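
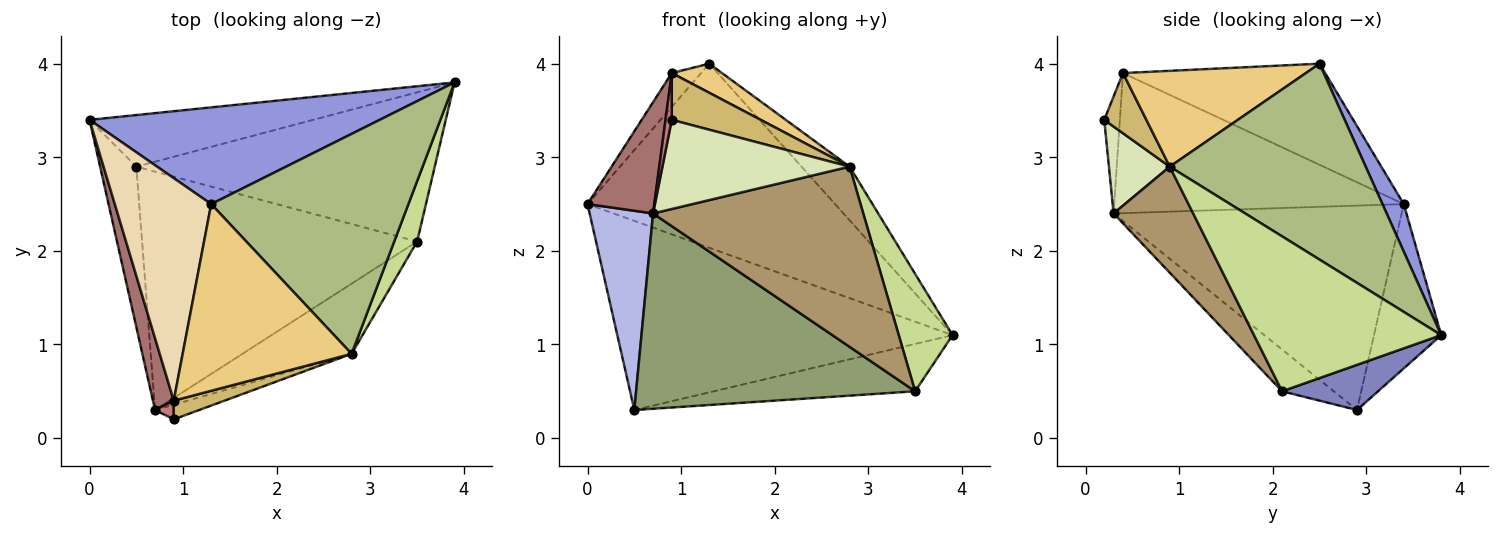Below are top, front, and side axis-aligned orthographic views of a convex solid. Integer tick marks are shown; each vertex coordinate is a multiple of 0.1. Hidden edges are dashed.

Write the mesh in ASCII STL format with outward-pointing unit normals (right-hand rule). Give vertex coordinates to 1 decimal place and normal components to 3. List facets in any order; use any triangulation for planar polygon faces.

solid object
 facet normal -0.190 0.947 -0.258
  outer loop
   vertex 0.5 2.9 0.3
   vertex 0.0 3.4 2.5
   vertex 3.9 3.8 1.1
  endloop
 endfacet
 facet normal 0.143 0.299 -0.943
  outer loop
   vertex 3.5 2.1 0.5
   vertex 0.5 2.9 0.3
   vertex 3.9 3.8 1.1
  endloop
 endfacet
 facet normal 0.076 0.883 0.464
  outer loop
   vertex 1.3 2.5 4.0
   vertex 3.9 3.8 1.1
   vertex 0.0 3.4 2.5
  endloop
 endfacet
 facet normal -0.962 -0.212 -0.171
  outer loop
   vertex 0.7 0.3 2.4
   vertex 0.0 3.4 2.5
   vertex 0.5 2.9 0.3
  endloop
 endfacet
 facet normal -0.117 -0.629 -0.768
  outer loop
   vertex 0.7 0.3 2.4
   vertex 0.5 2.9 0.3
   vertex 3.5 2.1 0.5
  endloop
 endfacet
 facet normal 0.694 0.170 0.699
  outer loop
   vertex 2.8 0.9 2.9
   vertex 3.9 3.8 1.1
   vertex 1.3 2.5 4.0
  endloop
 endfacet
 facet normal 0.952 -0.274 0.141
  outer loop
   vertex 2.8 0.9 2.9
   vertex 3.5 2.1 0.5
   vertex 3.9 3.8 1.1
  endloop
 endfacet
 facet normal 0.305 -0.940 -0.155
  outer loop
   vertex 2.8 0.9 2.9
   vertex 0.9 0.2 3.4
   vertex 0.7 0.3 2.4
  endloop
 endfacet
 facet normal 0.333 -0.879 -0.342
  outer loop
   vertex 2.8 0.9 2.9
   vertex 0.7 0.3 2.4
   vertex 3.5 2.1 0.5
  endloop
 endfacet
 facet normal 0.403 -0.850 0.340
  outer loop
   vertex 0.9 0.4 3.9
   vertex 0.9 0.2 3.4
   vertex 2.8 0.9 2.9
  endloop
 endfacet
 facet normal 0.489 -0.134 0.862
  outer loop
   vertex 0.9 0.4 3.9
   vertex 2.8 0.9 2.9
   vertex 1.3 2.5 4.0
  endloop
 endfacet
 facet normal -0.720 0.104 0.686
  outer loop
   vertex 0.9 0.4 3.9
   vertex 1.3 2.5 4.0
   vertex 0.0 3.4 2.5
  endloop
 endfacet
 facet normal -0.964 -0.222 0.143
  outer loop
   vertex 0.9 0.4 3.9
   vertex 0.0 3.4 2.5
   vertex 0.7 0.3 2.4
  endloop
 endfacet
 facet normal -0.918 -0.367 0.147
  outer loop
   vertex 0.9 0.4 3.9
   vertex 0.7 0.3 2.4
   vertex 0.9 0.2 3.4
  endloop
 endfacet
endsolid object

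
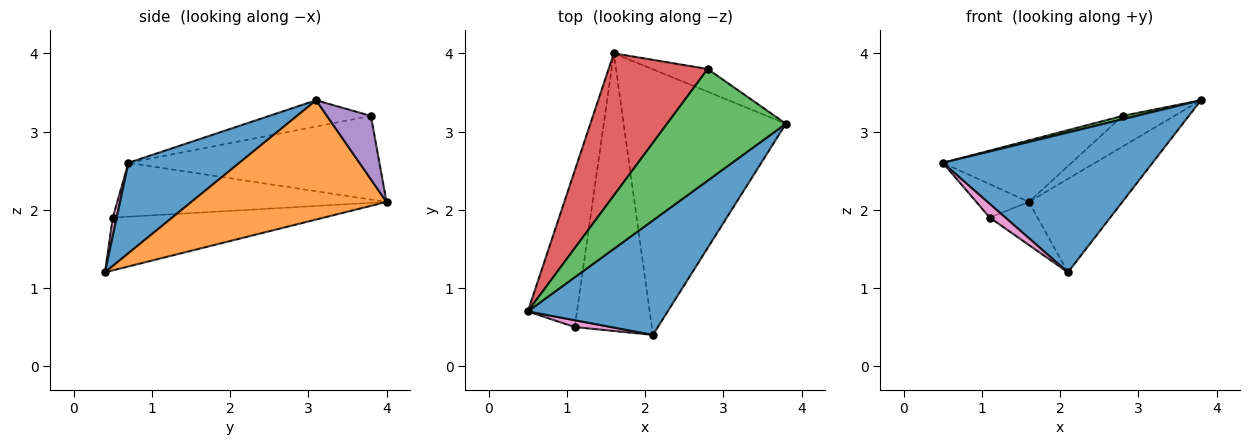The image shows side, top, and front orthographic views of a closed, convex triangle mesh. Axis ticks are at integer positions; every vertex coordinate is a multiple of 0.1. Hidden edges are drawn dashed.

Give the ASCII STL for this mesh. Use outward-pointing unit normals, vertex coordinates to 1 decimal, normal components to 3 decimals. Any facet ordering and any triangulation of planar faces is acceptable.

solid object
 facet normal 0.379 -0.716 0.586
  outer loop
   vertex 2.1 0.4 1.2
   vertex 3.8 3.1 3.4
   vertex 0.5 0.7 2.6
  endloop
 endfacet
 facet normal 0.570 0.273 -0.775
  outer loop
   vertex 2.1 0.4 1.2
   vertex 1.6 4.0 2.1
   vertex 3.8 3.1 3.4
  endloop
 endfacet
 facet normal -0.216 -0.029 0.976
  outer loop
   vertex 2.8 3.8 3.2
   vertex 0.5 0.7 2.6
   vertex 3.8 3.1 3.4
  endloop
 endfacet
 facet normal -0.613 0.314 0.725
  outer loop
   vertex 2.8 3.8 3.2
   vertex 1.6 4.0 2.1
   vertex 0.5 0.7 2.6
  endloop
 endfacet
 facet normal 0.563 0.663 -0.493
  outer loop
   vertex 2.8 3.8 3.2
   vertex 3.8 3.1 3.4
   vertex 1.6 4.0 2.1
  endloop
 endfacet
 facet normal -0.731 0.143 -0.667
  outer loop
   vertex 1.1 0.5 1.9
   vertex 0.5 0.7 2.6
   vertex 1.6 4.0 2.1
  endloop
 endfacet
 facet normal 0.218 -0.873 0.436
  outer loop
   vertex 1.1 0.5 1.9
   vertex 2.1 0.4 1.2
   vertex 0.5 0.7 2.6
  endloop
 endfacet
 facet normal -0.560 0.127 -0.819
  outer loop
   vertex 1.1 0.5 1.9
   vertex 1.6 4.0 2.1
   vertex 2.1 0.4 1.2
  endloop
 endfacet
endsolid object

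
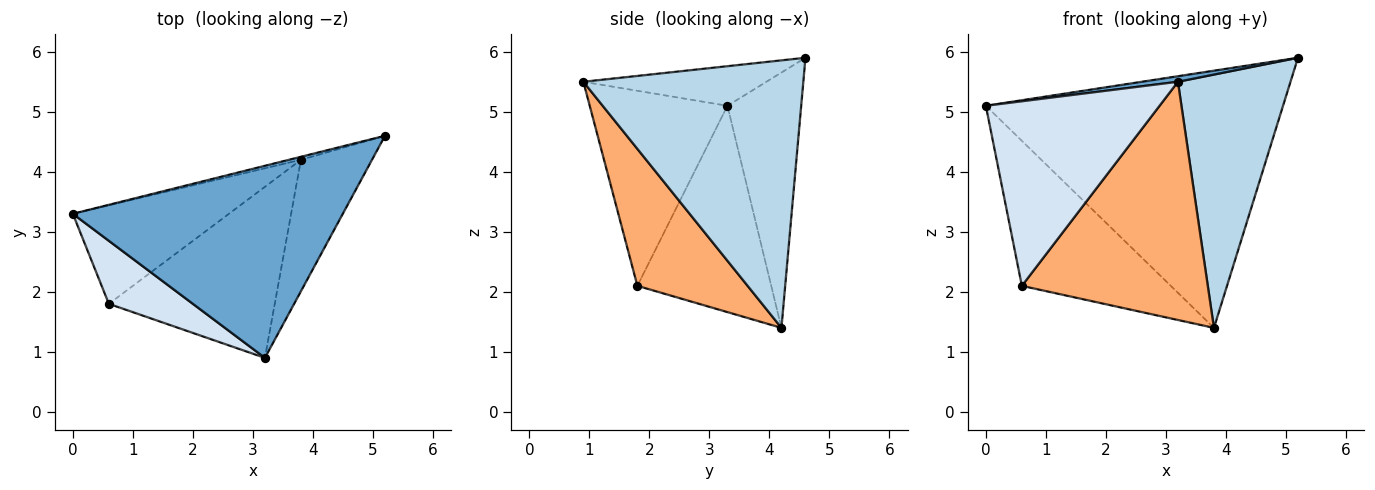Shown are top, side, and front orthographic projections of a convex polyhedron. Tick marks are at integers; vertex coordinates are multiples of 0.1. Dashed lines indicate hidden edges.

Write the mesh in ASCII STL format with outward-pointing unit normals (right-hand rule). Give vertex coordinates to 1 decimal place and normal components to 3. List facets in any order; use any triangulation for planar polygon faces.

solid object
 facet normal -0.145 -0.029 0.989
  outer loop
   vertex 3.2 0.9 5.5
   vertex 5.2 4.6 5.9
   vertex 0.0 3.3 5.1
  endloop
 endfacet
 facet normal -0.241 0.970 -0.011
  outer loop
   vertex 3.8 4.2 1.4
   vertex 0.0 3.3 5.1
   vertex 5.2 4.6 5.9
  endloop
 endfacet
 facet normal 0.866 -0.443 -0.230
  outer loop
   vertex 3.8 4.2 1.4
   vertex 5.2 4.6 5.9
   vertex 3.2 0.9 5.5
  endloop
 endfacet
 facet normal -0.600 -0.757 0.258
  outer loop
   vertex 0.6 1.8 2.1
   vertex 3.2 0.9 5.5
   vertex 0.0 3.3 5.1
  endloop
 endfacet
 facet normal -0.597 0.664 -0.451
  outer loop
   vertex 0.6 1.8 2.1
   vertex 0.0 3.3 5.1
   vertex 3.8 4.2 1.4
  endloop
 endfacet
 facet normal 0.434 -0.732 -0.526
  outer loop
   vertex 0.6 1.8 2.1
   vertex 3.8 4.2 1.4
   vertex 3.2 0.9 5.5
  endloop
 endfacet
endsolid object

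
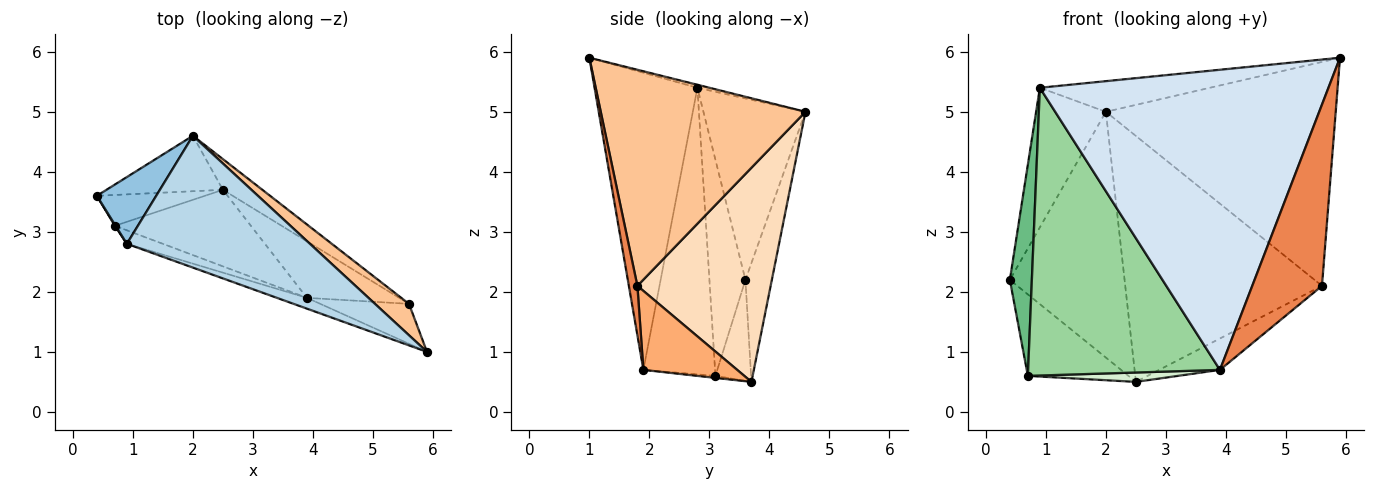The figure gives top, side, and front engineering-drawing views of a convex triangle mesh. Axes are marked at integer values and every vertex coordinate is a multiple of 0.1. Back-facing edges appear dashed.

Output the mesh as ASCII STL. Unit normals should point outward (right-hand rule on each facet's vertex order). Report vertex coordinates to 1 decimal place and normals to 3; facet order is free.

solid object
 facet normal -0.219 0.952 -0.215
  outer loop
   vertex 2.5 3.7 0.5
   vertex 0.4 3.6 2.2
   vertex 2.0 4.6 5.0
  endloop
 endfacet
 facet normal -0.797 0.545 0.261
  outer loop
   vertex 0.9 2.8 5.4
   vertex 2.0 4.6 5.0
   vertex 0.4 3.6 2.2
  endloop
 endfacet
 facet normal -0.016 0.226 0.974
  outer loop
   vertex 0.9 2.8 5.4
   vertex 5.9 1.0 5.9
   vertex 2.0 4.6 5.0
  endloop
 endfacet
 facet normal -0.336 -0.941 -0.034
  outer loop
   vertex 3.9 1.9 0.7
   vertex 5.9 1.0 5.9
   vertex 0.9 2.8 5.4
  endloop
 endfacet
 facet normal 0.119 -0.970 -0.214
  outer loop
   vertex 5.6 1.8 2.1
   vertex 5.9 1.0 5.9
   vertex 3.9 1.9 0.7
  endloop
 endfacet
 facet normal 0.599 0.388 -0.700
  outer loop
   vertex 5.6 1.8 2.1
   vertex 3.9 1.9 0.7
   vertex 2.5 3.7 0.5
  endloop
 endfacet
 facet normal 0.662 0.743 0.104
  outer loop
   vertex 5.6 1.8 2.1
   vertex 2.0 4.6 5.0
   vertex 5.9 1.0 5.9
  endloop
 endfacet
 facet normal 0.558 0.824 -0.103
  outer loop
   vertex 5.6 1.8 2.1
   vertex 2.5 3.7 0.5
   vertex 2.0 4.6 5.0
  endloop
 endfacet
 facet normal -0.853 -0.521 0.003
  outer loop
   vertex 0.7 3.1 0.6
   vertex 0.9 2.8 5.4
   vertex 0.4 3.6 2.2
  endloop
 endfacet
 facet normal -0.350 -0.936 -0.044
  outer loop
   vertex 0.7 3.1 0.6
   vertex 3.9 1.9 0.7
   vertex 0.9 2.8 5.4
  endloop
 endfacet
 facet normal -0.315 0.888 -0.336
  outer loop
   vertex 0.7 3.1 0.6
   vertex 0.4 3.6 2.2
   vertex 2.5 3.7 0.5
  endloop
 endfacet
 facet normal -0.015 -0.122 -0.992
  outer loop
   vertex 0.7 3.1 0.6
   vertex 2.5 3.7 0.5
   vertex 3.9 1.9 0.7
  endloop
 endfacet
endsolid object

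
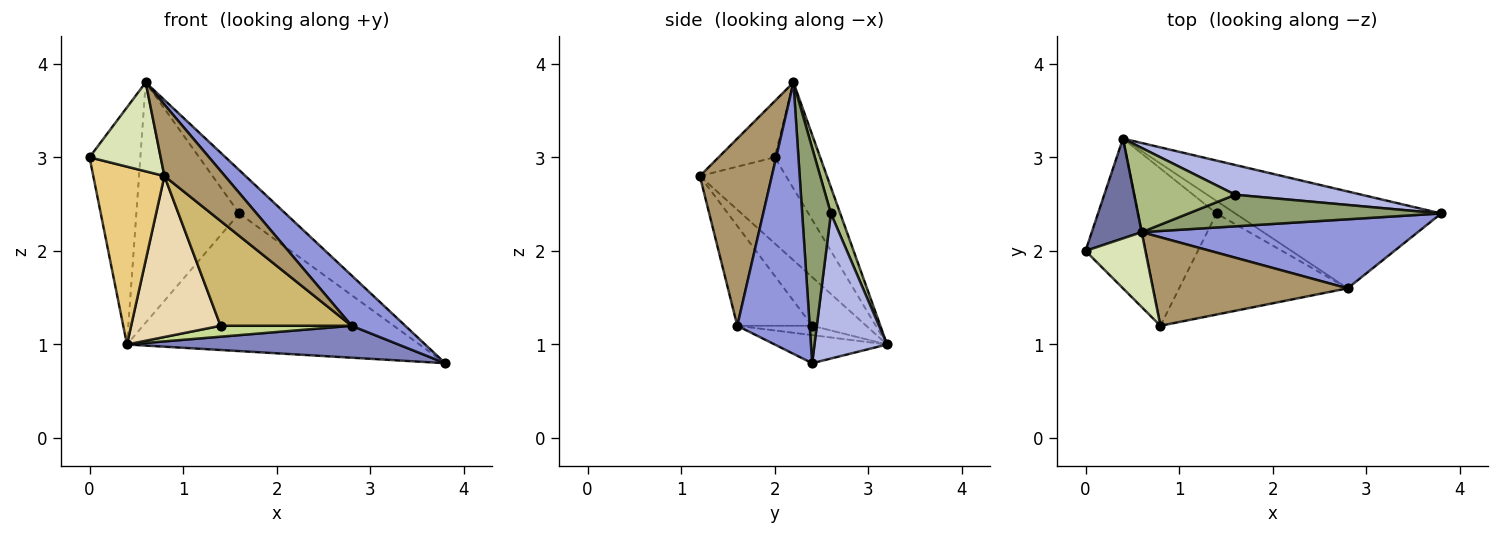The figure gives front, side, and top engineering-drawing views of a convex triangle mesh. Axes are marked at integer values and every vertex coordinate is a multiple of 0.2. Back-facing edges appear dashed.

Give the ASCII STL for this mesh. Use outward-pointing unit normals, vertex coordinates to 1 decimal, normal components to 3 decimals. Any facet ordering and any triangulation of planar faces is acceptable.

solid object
 facet normal -0.636 0.711 0.299
  outer loop
   vertex 0.6 2.2 3.8
   vertex 0.4 3.2 1.0
   vertex 0.0 2.0 3.0
  endloop
 endfacet
 facet normal -0.128 -0.310 -0.942
  outer loop
   vertex 2.8 1.6 1.2
   vertex 0.4 3.2 1.0
   vertex 3.8 2.4 0.8
  endloop
 endfacet
 facet normal 0.622 -0.461 0.633
  outer loop
   vertex 2.8 1.6 1.2
   vertex 3.8 2.4 0.8
   vertex 0.6 2.2 3.8
  endloop
 endfacet
 facet normal 0.236 0.950 0.205
  outer loop
   vertex 1.6 2.6 2.4
   vertex 3.8 2.4 0.8
   vertex 0.4 3.2 1.0
  endloop
 endfacet
 facet normal 0.449 0.722 0.527
  outer loop
   vertex 1.6 2.6 2.4
   vertex 0.6 2.2 3.8
   vertex 3.8 2.4 0.8
  endloop
 endfacet
 facet normal 0.085 0.940 0.330
  outer loop
   vertex 1.6 2.6 2.4
   vertex 0.4 3.2 1.0
   vertex 0.6 2.2 3.8
  endloop
 endfacet
 facet normal -0.352 -0.616 -0.704
  outer loop
   vertex 1.4 2.4 1.2
   vertex 0.4 3.2 1.0
   vertex 2.8 1.6 1.2
  endloop
 endfacet
 facet normal -0.517 -0.655 0.551
  outer loop
   vertex 0.8 1.2 2.8
   vertex 0.6 2.2 3.8
   vertex 0.0 2.0 3.0
  endloop
 endfacet
 facet normal 0.599 -0.503 0.623
  outer loop
   vertex 0.8 1.2 2.8
   vertex 2.8 1.6 1.2
   vertex 0.6 2.2 3.8
  endloop
 endfacet
 facet normal -0.380 -0.666 -0.642
  outer loop
   vertex 0.8 1.2 2.8
   vertex 1.4 2.4 1.2
   vertex 2.8 1.6 1.2
  endloop
 endfacet
 facet normal -0.679 -0.561 -0.473
  outer loop
   vertex 0.8 1.2 2.8
   vertex 0.0 2.0 3.0
   vertex 0.4 3.2 1.0
  endloop
 endfacet
 facet normal -0.397 -0.657 -0.641
  outer loop
   vertex 0.8 1.2 2.8
   vertex 0.4 3.2 1.0
   vertex 1.4 2.4 1.2
  endloop
 endfacet
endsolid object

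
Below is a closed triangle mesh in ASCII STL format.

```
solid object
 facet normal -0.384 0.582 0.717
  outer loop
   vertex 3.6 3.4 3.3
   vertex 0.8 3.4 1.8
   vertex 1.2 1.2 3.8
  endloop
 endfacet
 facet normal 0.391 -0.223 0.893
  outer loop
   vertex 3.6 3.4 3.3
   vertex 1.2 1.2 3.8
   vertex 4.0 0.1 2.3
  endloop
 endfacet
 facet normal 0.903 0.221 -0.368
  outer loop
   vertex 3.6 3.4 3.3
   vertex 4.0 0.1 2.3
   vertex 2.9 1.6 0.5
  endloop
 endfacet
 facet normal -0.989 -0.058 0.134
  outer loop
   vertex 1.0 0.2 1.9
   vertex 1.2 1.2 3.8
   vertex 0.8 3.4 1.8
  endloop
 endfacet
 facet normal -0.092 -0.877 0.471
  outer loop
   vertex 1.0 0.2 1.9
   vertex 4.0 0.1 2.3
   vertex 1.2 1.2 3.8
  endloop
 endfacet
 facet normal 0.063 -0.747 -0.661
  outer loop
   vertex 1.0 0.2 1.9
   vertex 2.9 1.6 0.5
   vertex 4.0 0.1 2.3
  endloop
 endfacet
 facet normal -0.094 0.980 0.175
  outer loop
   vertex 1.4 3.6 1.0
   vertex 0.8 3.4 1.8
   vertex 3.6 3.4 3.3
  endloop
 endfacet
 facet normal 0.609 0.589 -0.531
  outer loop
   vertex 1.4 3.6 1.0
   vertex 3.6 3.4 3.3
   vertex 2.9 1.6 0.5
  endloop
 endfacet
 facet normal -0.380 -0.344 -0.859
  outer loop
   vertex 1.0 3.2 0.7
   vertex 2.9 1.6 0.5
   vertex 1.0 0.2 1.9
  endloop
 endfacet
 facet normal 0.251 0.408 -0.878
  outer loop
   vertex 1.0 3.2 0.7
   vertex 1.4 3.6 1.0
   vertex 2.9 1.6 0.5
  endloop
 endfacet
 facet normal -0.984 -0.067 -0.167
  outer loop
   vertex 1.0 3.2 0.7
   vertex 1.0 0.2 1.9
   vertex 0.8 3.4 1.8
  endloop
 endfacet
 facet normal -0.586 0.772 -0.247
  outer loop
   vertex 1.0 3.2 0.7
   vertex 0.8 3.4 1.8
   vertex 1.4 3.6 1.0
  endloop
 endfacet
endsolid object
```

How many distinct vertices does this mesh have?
8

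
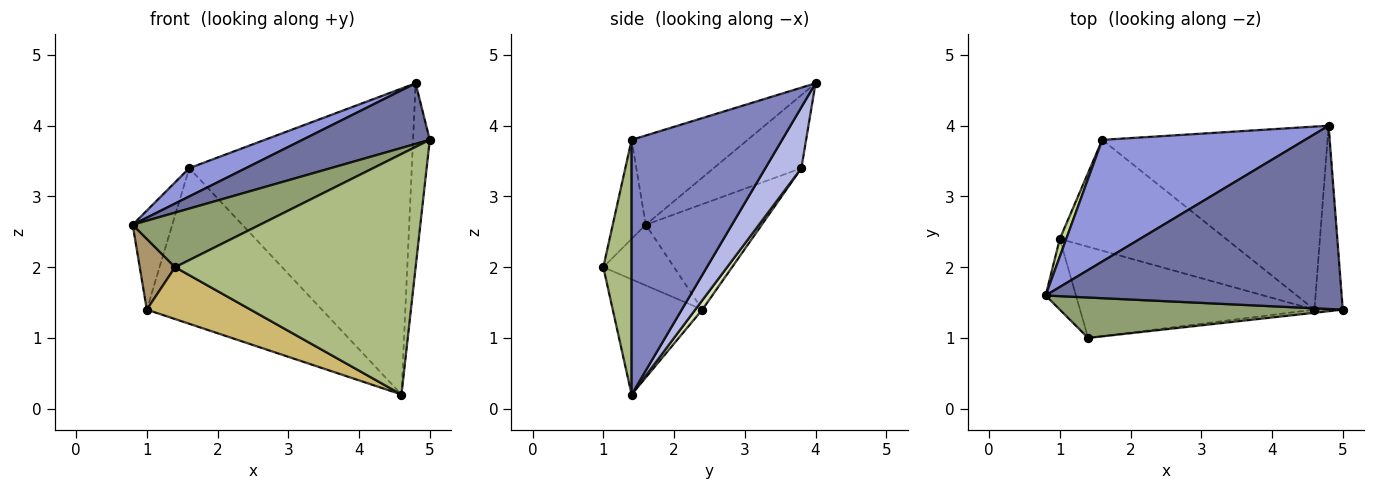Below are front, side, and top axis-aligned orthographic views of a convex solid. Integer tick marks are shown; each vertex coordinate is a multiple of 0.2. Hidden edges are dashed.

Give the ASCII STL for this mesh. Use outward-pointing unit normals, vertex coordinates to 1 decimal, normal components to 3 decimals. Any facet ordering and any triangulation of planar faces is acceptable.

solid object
 facet normal -0.275 -0.302 0.913
  outer loop
   vertex 4.8 4.0 4.6
   vertex 0.8 1.6 2.6
   vertex 5.0 1.4 3.8
  endloop
 endfacet
 facet normal 0.988 0.110 -0.110
  outer loop
   vertex 4.6 1.4 0.2
   vertex 4.8 4.0 4.6
   vertex 5.0 1.4 3.8
  endloop
 endfacet
 facet normal -0.331 -0.214 0.919
  outer loop
   vertex 1.6 3.8 3.4
   vertex 0.8 1.6 2.6
   vertex 4.8 4.0 4.6
  endloop
 endfacet
 facet normal 0.138 0.850 -0.509
  outer loop
   vertex 1.6 3.8 3.4
   vertex 4.8 4.0 4.6
   vertex 4.6 1.4 0.2
  endloop
 endfacet
 facet normal -0.204 -0.787 0.583
  outer loop
   vertex 1.4 1.0 2.0
   vertex 5.0 1.4 3.8
   vertex 0.8 1.6 2.6
  endloop
 endfacet
 facet normal 0.117 -0.993 -0.013
  outer loop
   vertex 1.4 1.0 2.0
   vertex 4.6 1.4 0.2
   vertex 5.0 1.4 3.8
  endloop
 endfacet
 facet normal -0.945 0.323 0.058
  outer loop
   vertex 1.0 2.4 1.4
   vertex 0.8 1.6 2.6
   vertex 1.6 3.8 3.4
  endloop
 endfacet
 facet normal 0.033 0.814 -0.580
  outer loop
   vertex 1.0 2.4 1.4
   vertex 1.6 3.8 3.4
   vertex 4.6 1.4 0.2
  endloop
 endfacet
 facet normal -0.816 -0.408 -0.408
  outer loop
   vertex 1.0 2.4 1.4
   vertex 1.4 1.0 2.0
   vertex 0.8 1.6 2.6
  endloop
 endfacet
 facet normal -0.393 -0.455 -0.799
  outer loop
   vertex 1.0 2.4 1.4
   vertex 4.6 1.4 0.2
   vertex 1.4 1.0 2.0
  endloop
 endfacet
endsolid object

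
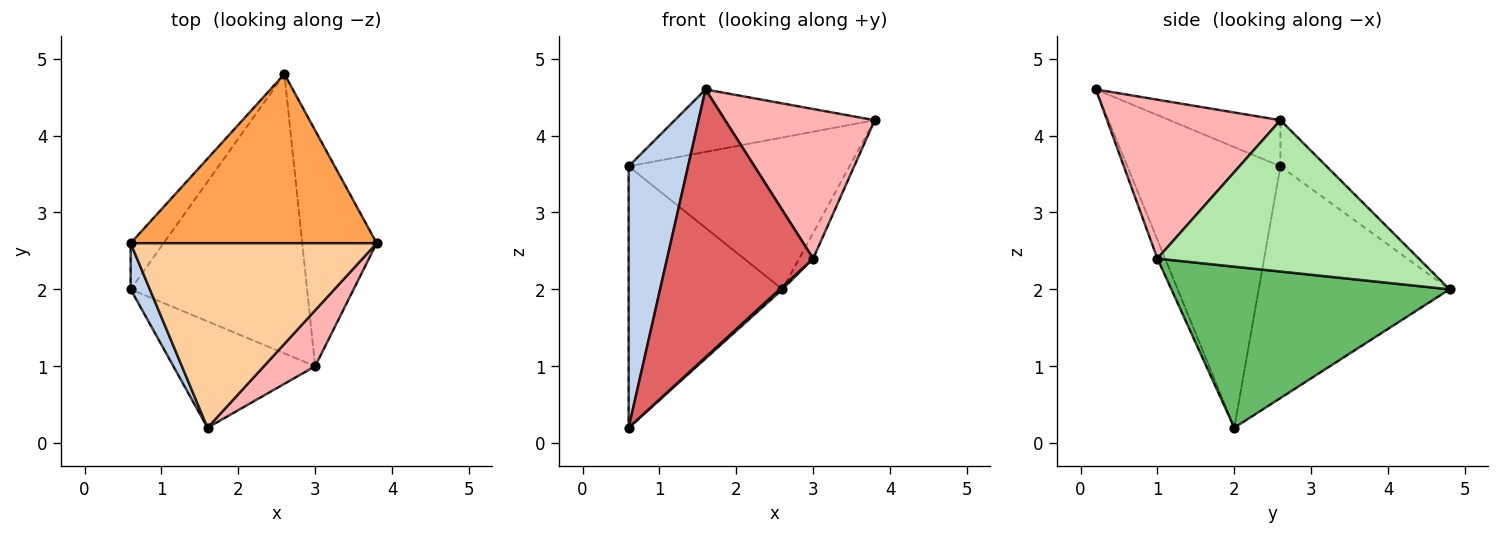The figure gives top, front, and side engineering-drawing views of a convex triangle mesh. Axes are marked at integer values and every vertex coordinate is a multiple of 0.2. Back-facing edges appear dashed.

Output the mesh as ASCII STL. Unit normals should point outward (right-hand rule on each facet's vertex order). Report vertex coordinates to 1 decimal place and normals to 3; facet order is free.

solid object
 facet normal -0.774 0.624 -0.110
  outer loop
   vertex 0.6 2.6 3.6
   vertex 2.6 4.8 2.0
   vertex 0.6 2.0 0.2
  endloop
 endfacet
 facet normal -0.930 -0.361 0.064
  outer loop
   vertex 0.6 2.6 3.6
   vertex 0.6 2.0 0.2
   vertex 1.6 0.2 4.6
  endloop
 endfacet
 facet normal -0.138 0.662 0.737
  outer loop
   vertex 0.6 2.6 3.6
   vertex 3.8 2.6 4.2
   vertex 2.6 4.8 2.0
  endloop
 endfacet
 facet normal -0.175 0.316 0.933
  outer loop
   vertex 0.6 2.6 3.6
   vertex 1.6 0.2 4.6
   vertex 3.8 2.6 4.2
  endloop
 endfacet
 facet normal 0.674 -0.007 -0.739
  outer loop
   vertex 3.0 1.0 2.4
   vertex 0.6 2.0 0.2
   vertex 2.6 4.8 2.0
  endloop
 endfacet
 facet normal 0.896 0.048 -0.441
  outer loop
   vertex 3.0 1.0 2.4
   vertex 2.6 4.8 2.0
   vertex 3.8 2.6 4.2
  endloop
 endfacet
 facet normal -0.049 -0.928 -0.369
  outer loop
   vertex 3.0 1.0 2.4
   vertex 1.6 0.2 4.6
   vertex 0.6 2.0 0.2
  endloop
 endfacet
 facet normal 0.735 -0.635 0.237
  outer loop
   vertex 3.0 1.0 2.4
   vertex 3.8 2.6 4.2
   vertex 1.6 0.2 4.6
  endloop
 endfacet
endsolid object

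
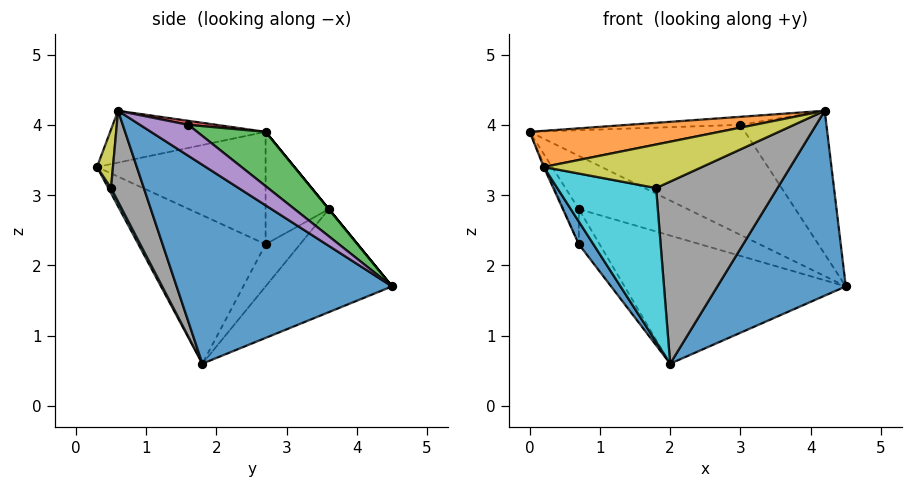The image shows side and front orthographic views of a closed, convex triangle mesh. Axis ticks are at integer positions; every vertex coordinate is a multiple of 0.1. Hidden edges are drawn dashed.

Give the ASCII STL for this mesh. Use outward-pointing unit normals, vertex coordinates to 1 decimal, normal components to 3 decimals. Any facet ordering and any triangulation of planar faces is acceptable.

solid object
 facet normal 0.705 -0.420 -0.571
  outer loop
   vertex 2.0 1.8 0.6
   vertex 4.5 4.5 1.7
   vertex 4.2 0.6 4.2
  endloop
 endfacet
 facet normal -0.176 -0.215 0.961
  outer loop
   vertex 0.2 0.3 3.4
   vertex 4.2 0.6 4.2
   vertex 0.0 2.7 3.9
  endloop
 endfacet
 facet normal 0.176 0.554 0.814
  outer loop
   vertex 3.0 1.6 4.0
   vertex 4.5 4.5 1.7
   vertex 0.0 2.7 3.9
  endloop
 endfacet
 facet normal 0.069 0.274 0.959
  outer loop
   vertex 3.0 1.6 4.0
   vertex 0.0 2.7 3.9
   vertex 4.2 0.6 4.2
  endloop
 endfacet
 facet normal 0.282 0.502 0.817
  outer loop
   vertex 3.0 1.6 4.0
   vertex 4.2 0.6 4.2
   vertex 4.5 4.5 1.7
  endloop
 endfacet
 facet normal 0.000 0.774 0.633
  outer loop
   vertex 0.7 3.6 2.8
   vertex 0.0 2.7 3.9
   vertex 4.5 4.5 1.7
  endloop
 endfacet
 facet normal -0.350 0.613 -0.708
  outer loop
   vertex 0.7 3.6 2.8
   vertex 4.5 4.5 1.7
   vertex 2.0 1.8 0.6
  endloop
 endfacet
 facet normal 0.235 -0.870 -0.434
  outer loop
   vertex 1.8 0.5 3.1
   vertex 2.0 1.8 0.6
   vertex 4.2 0.6 4.2
  endloop
 endfacet
 facet normal 0.099 -0.987 -0.127
  outer loop
   vertex 1.8 0.5 3.1
   vertex 4.2 0.6 4.2
   vertex 0.2 0.3 3.4
  endloop
 endfacet
 facet normal 0.025 -0.888 -0.460
  outer loop
   vertex 1.8 0.5 3.1
   vertex 0.2 0.3 3.4
   vertex 2.0 1.8 0.6
  endloop
 endfacet
 facet normal -0.814 -0.093 -0.573
  outer loop
   vertex 0.7 2.7 2.3
   vertex 2.0 1.8 0.6
   vertex 0.2 0.3 3.4
  endloop
 endfacet
 facet normal -0.628 0.378 -0.680
  outer loop
   vertex 0.7 2.7 2.3
   vertex 0.7 3.6 2.8
   vertex 2.0 1.8 0.6
  endloop
 endfacet
 facet normal -0.916 0.007 -0.401
  outer loop
   vertex 0.7 2.7 2.3
   vertex 0.2 0.3 3.4
   vertex 0.0 2.7 3.9
  endloop
 endfacet
 facet normal -0.894 0.217 -0.391
  outer loop
   vertex 0.7 2.7 2.3
   vertex 0.0 2.7 3.9
   vertex 0.7 3.6 2.8
  endloop
 endfacet
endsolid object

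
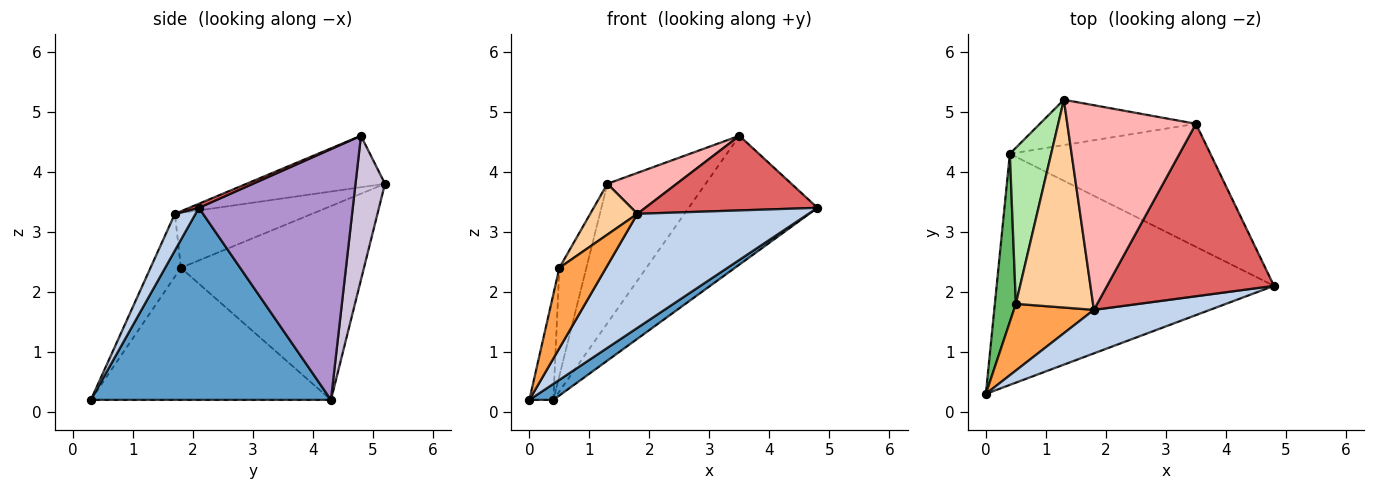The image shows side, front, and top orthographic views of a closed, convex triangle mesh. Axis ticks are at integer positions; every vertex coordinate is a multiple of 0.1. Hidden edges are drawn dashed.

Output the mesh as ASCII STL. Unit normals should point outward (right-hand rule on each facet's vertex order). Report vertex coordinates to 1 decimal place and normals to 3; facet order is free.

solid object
 facet normal 0.568 -0.057 -0.821
  outer loop
   vertex 0.4 4.3 0.2
   vertex 4.8 2.1 3.4
   vertex 0.0 0.3 0.2
  endloop
 endfacet
 facet normal 0.112 -0.928 0.354
  outer loop
   vertex 1.8 1.7 3.3
   vertex 0.0 0.3 0.2
   vertex 4.8 2.1 3.4
  endloop
 endfacet
 facet normal -0.448 -0.688 0.571
  outer loop
   vertex 0.5 1.8 2.4
   vertex 0.0 0.3 0.2
   vertex 1.8 1.7 3.3
  endloop
 endfacet
 facet normal -0.568 -0.195 0.799
  outer loop
   vertex 0.5 1.8 2.4
   vertex 1.8 1.7 3.3
   vertex 1.3 5.2 3.8
  endloop
 endfacet
 facet normal -0.983 0.098 0.156
  outer loop
   vertex 0.5 1.8 2.4
   vertex 0.4 4.3 0.2
   vertex 0.0 0.3 0.2
  endloop
 endfacet
 facet normal -0.968 0.143 0.206
  outer loop
   vertex 0.5 1.8 2.4
   vertex 1.3 5.2 3.8
   vertex 0.4 4.3 0.2
  endloop
 endfacet
 facet normal 0.022 -0.397 0.918
  outer loop
   vertex 3.5 4.8 4.6
   vertex 1.8 1.7 3.3
   vertex 4.8 2.1 3.4
  endloop
 endfacet
 facet normal -0.365 -0.183 0.913
  outer loop
   vertex 3.5 4.8 4.6
   vertex 1.3 5.2 3.8
   vertex 1.8 1.7 3.3
  endloop
 endfacet
 facet normal 0.654 0.547 -0.523
  outer loop
   vertex 3.5 4.8 4.6
   vertex 4.8 2.1 3.4
   vertex 0.4 4.3 0.2
  endloop
 endfacet
 facet normal 0.274 0.915 -0.297
  outer loop
   vertex 3.5 4.8 4.6
   vertex 0.4 4.3 0.2
   vertex 1.3 5.2 3.8
  endloop
 endfacet
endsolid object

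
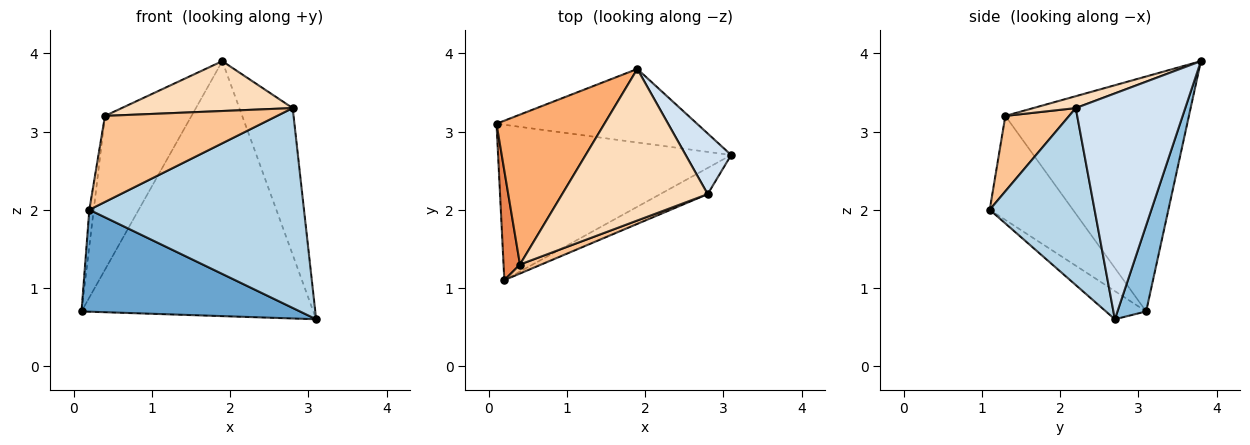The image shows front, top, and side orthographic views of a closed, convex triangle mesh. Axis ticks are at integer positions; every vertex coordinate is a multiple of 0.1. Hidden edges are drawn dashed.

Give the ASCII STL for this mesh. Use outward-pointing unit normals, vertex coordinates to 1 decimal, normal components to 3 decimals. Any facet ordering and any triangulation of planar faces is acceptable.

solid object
 facet normal -0.100 -0.546 -0.832
  outer loop
   vertex 0.2 1.1 2.0
   vertex 0.1 3.1 0.7
   vertex 3.1 2.7 0.6
  endloop
 endfacet
 facet normal 0.118 0.954 -0.275
  outer loop
   vertex 1.9 3.8 3.9
   vertex 3.1 2.7 0.6
   vertex 0.1 3.1 0.7
  endloop
 endfacet
 facet normal 0.436 -0.892 -0.117
  outer loop
   vertex 2.8 2.2 3.3
   vertex 0.2 1.1 2.0
   vertex 3.1 2.7 0.6
  endloop
 endfacet
 facet normal 0.885 0.431 0.178
  outer loop
   vertex 2.8 2.2 3.3
   vertex 3.1 2.7 0.6
   vertex 1.9 3.8 3.9
  endloop
 endfacet
 facet normal -0.986 0.052 0.156
  outer loop
   vertex 0.4 1.3 3.2
   vertex 0.1 3.1 0.7
   vertex 0.2 1.1 2.0
  endloop
 endfacet
 facet normal -0.835 0.394 0.384
  outer loop
   vertex 0.4 1.3 3.2
   vertex 1.9 3.8 3.9
   vertex 0.1 3.1 0.7
  endloop
 endfacet
 facet normal 0.346 -0.933 0.098
  outer loop
   vertex 0.4 1.3 3.2
   vertex 0.2 1.1 2.0
   vertex 2.8 2.2 3.3
  endloop
 endfacet
 facet normal 0.077 -0.312 0.947
  outer loop
   vertex 0.4 1.3 3.2
   vertex 2.8 2.2 3.3
   vertex 1.9 3.8 3.9
  endloop
 endfacet
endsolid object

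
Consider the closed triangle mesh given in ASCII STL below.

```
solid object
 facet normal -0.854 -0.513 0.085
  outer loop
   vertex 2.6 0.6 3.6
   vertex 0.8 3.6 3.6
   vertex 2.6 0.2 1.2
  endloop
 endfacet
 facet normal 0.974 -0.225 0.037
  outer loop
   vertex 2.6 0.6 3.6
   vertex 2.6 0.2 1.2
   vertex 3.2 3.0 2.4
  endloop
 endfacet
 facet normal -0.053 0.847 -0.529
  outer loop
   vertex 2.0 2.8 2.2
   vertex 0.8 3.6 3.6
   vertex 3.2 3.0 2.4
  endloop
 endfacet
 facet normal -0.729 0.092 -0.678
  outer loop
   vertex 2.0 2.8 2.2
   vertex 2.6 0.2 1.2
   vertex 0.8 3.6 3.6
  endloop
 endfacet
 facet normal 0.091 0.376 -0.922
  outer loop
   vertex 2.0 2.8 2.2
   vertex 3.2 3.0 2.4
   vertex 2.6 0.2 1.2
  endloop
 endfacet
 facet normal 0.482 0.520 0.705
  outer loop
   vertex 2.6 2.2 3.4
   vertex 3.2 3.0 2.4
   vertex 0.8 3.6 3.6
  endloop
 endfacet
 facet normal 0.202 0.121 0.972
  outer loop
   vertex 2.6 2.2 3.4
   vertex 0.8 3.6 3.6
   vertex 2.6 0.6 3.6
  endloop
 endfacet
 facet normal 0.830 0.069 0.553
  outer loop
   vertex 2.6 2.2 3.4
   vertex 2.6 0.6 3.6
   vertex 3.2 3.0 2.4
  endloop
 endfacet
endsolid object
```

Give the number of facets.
8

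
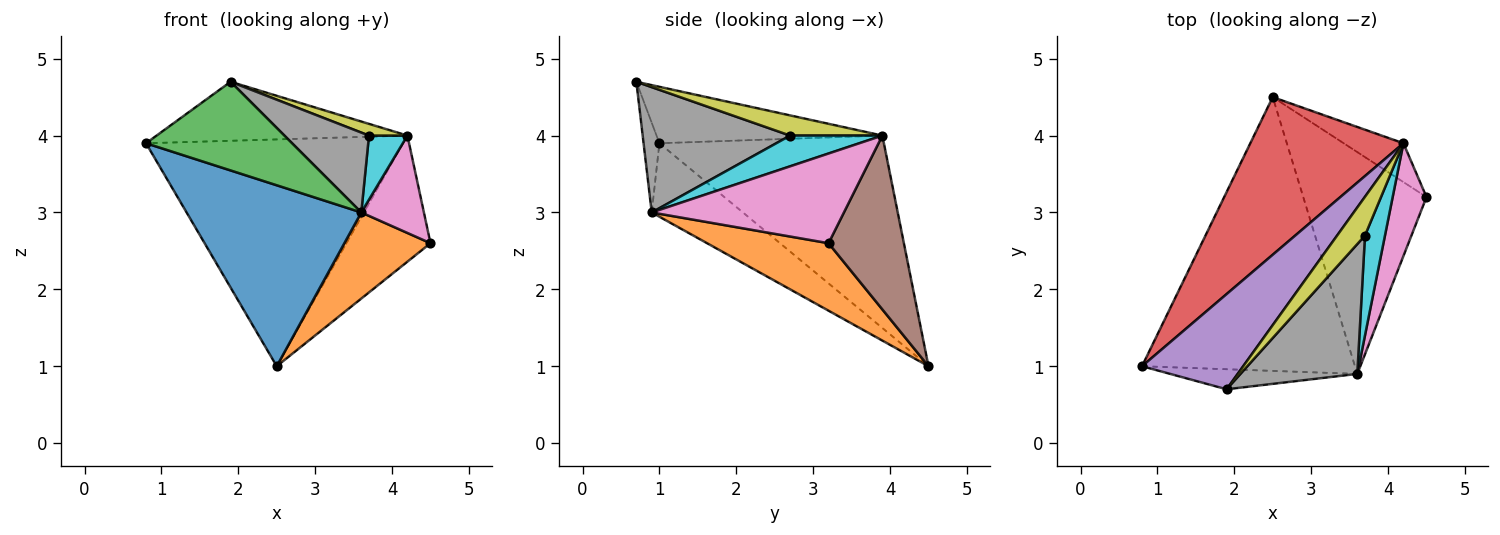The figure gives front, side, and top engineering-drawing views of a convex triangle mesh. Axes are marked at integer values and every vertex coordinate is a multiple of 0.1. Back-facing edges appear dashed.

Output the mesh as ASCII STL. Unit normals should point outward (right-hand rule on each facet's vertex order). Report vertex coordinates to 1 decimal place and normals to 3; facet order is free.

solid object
 facet normal -0.277 -0.530 -0.802
  outer loop
   vertex 3.6 0.9 3.0
   vertex 0.8 1.0 3.9
   vertex 2.5 4.5 1.0
  endloop
 endfacet
 facet normal 0.455 -0.322 -0.830
  outer loop
   vertex 3.6 0.9 3.0
   vertex 2.5 4.5 1.0
   vertex 4.5 3.2 2.6
  endloop
 endfacet
 facet normal -0.105 -0.970 -0.219
  outer loop
   vertex 3.6 0.9 3.0
   vertex 1.9 0.7 4.7
   vertex 0.8 1.0 3.9
  endloop
 endfacet
 facet normal -0.583 0.667 0.464
  outer loop
   vertex 4.2 3.9 4.0
   vertex 2.5 4.5 1.0
   vertex 0.8 1.0 3.9
  endloop
 endfacet
 facet normal -0.429 0.476 0.768
  outer loop
   vertex 4.2 3.9 4.0
   vertex 0.8 1.0 3.9
   vertex 1.9 0.7 4.7
  endloop
 endfacet
 facet normal 0.651 0.726 -0.223
  outer loop
   vertex 4.2 3.9 4.0
   vertex 4.5 3.2 2.6
   vertex 2.5 4.5 1.0
  endloop
 endfacet
 facet normal 0.895 -0.292 0.338
  outer loop
   vertex 4.2 3.9 4.0
   vertex 3.6 0.9 3.0
   vertex 4.5 3.2 2.6
  endloop
 endfacet
 facet normal 0.674 -0.387 0.629
  outer loop
   vertex 3.7 2.7 4.0
   vertex 1.9 0.7 4.7
   vertex 3.6 0.9 3.0
  endloop
 endfacet
 facet normal 0.570 -0.237 0.787
  outer loop
   vertex 3.7 2.7 4.0
   vertex 4.2 3.9 4.0
   vertex 1.9 0.7 4.7
  endloop
 endfacet
 facet normal 0.792 -0.330 0.514
  outer loop
   vertex 3.7 2.7 4.0
   vertex 3.6 0.9 3.0
   vertex 4.2 3.9 4.0
  endloop
 endfacet
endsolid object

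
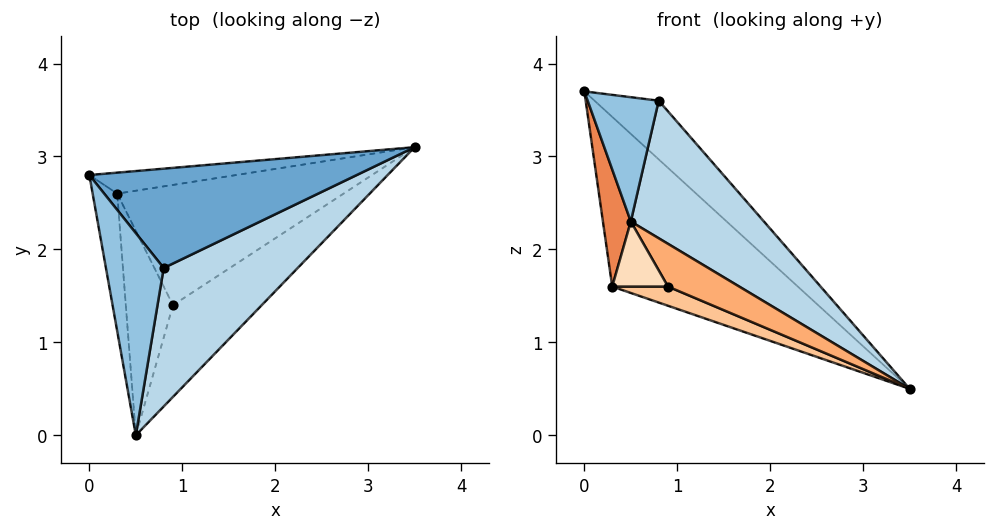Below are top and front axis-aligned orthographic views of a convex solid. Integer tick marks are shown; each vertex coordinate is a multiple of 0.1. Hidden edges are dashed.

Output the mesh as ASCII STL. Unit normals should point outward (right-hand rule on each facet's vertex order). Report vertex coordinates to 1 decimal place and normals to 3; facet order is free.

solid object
 facet normal 0.597 0.408 0.691
  outer loop
   vertex 0.8 1.8 3.6
   vertex 3.5 3.1 0.5
   vertex 0.0 2.8 3.7
  endloop
 endfacet
 facet normal -0.481 -0.459 0.747
  outer loop
   vertex 0.8 1.8 3.6
   vertex 0.0 2.8 3.7
   vertex 0.5 0.0 2.3
  endloop
 endfacet
 facet normal 0.756 -0.462 0.465
  outer loop
   vertex 0.8 1.8 3.6
   vertex 0.5 0.0 2.3
   vertex 3.5 3.1 0.5
  endloop
 endfacet
 facet normal -0.194 0.974 -0.120
  outer loop
   vertex 0.3 2.6 1.6
   vertex 0.0 2.8 3.7
   vertex 3.5 3.1 0.5
  endloop
 endfacet
 facet normal -0.985 -0.111 -0.130
  outer loop
   vertex 0.3 2.6 1.6
   vertex 0.5 0.0 2.3
   vertex 0.0 2.8 3.7
  endloop
 endfacet
 facet normal -0.107 -0.420 -0.901
  outer loop
   vertex 0.9 1.4 1.6
   vertex 3.5 3.1 0.5
   vertex 0.5 0.0 2.3
  endloop
 endfacet
 facet normal -0.300 -0.150 -0.942
  outer loop
   vertex 0.9 1.4 1.6
   vertex 0.3 2.6 1.6
   vertex 3.5 3.1 0.5
  endloop
 endfacet
 facet normal -0.519 -0.259 -0.815
  outer loop
   vertex 0.9 1.4 1.6
   vertex 0.5 0.0 2.3
   vertex 0.3 2.6 1.6
  endloop
 endfacet
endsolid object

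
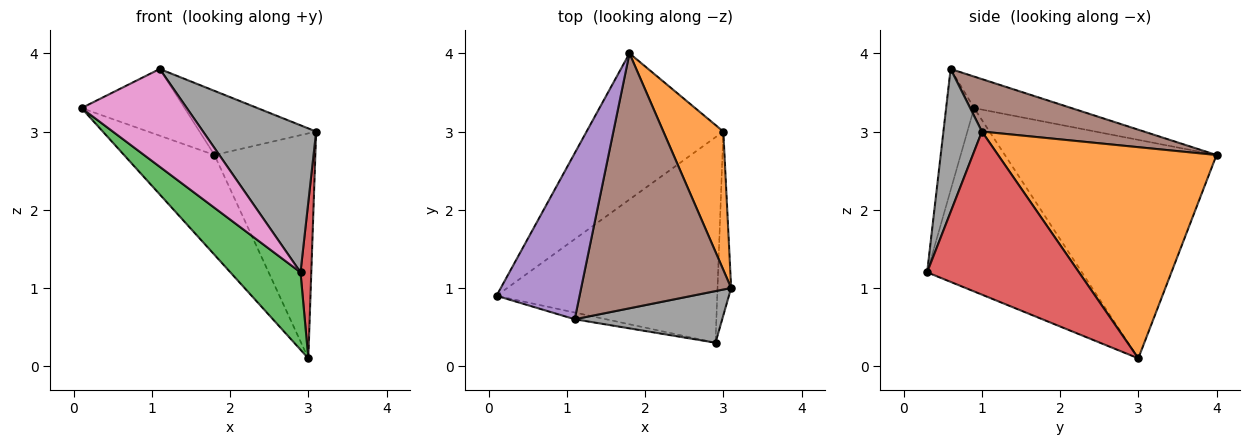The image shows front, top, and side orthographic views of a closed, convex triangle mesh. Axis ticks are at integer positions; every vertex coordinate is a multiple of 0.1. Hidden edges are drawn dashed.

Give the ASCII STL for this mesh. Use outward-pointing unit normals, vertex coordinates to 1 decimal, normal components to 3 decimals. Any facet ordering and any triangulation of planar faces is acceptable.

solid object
 facet normal -0.797 0.341 -0.499
  outer loop
   vertex 3.0 3.0 0.1
   vertex 0.1 0.9 3.3
   vertex 1.8 4.0 2.7
  endloop
 endfacet
 facet normal 0.879 0.406 0.250
  outer loop
   vertex 3.0 3.0 0.1
   vertex 1.8 4.0 2.7
   vertex 3.1 1.0 3.0
  endloop
 endfacet
 facet normal -0.614 -0.278 -0.739
  outer loop
   vertex 2.9 0.3 1.2
   vertex 0.1 0.9 3.3
   vertex 3.0 3.0 0.1
  endloop
 endfacet
 facet normal 0.994 -0.071 -0.083
  outer loop
   vertex 2.9 0.3 1.2
   vertex 3.0 3.0 0.1
   vertex 3.1 1.0 3.0
  endloop
 endfacet
 facet normal -0.332 0.352 0.875
  outer loop
   vertex 1.1 0.6 3.8
   vertex 1.8 4.0 2.7
   vertex 0.1 0.9 3.3
  endloop
 endfacet
 facet normal 0.321 0.231 0.918
  outer loop
   vertex 1.1 0.6 3.8
   vertex 3.1 1.0 3.0
   vertex 1.8 4.0 2.7
  endloop
 endfacet
 facet normal -0.256 -0.964 -0.066
  outer loop
   vertex 1.1 0.6 3.8
   vertex 0.1 0.9 3.3
   vertex 2.9 0.3 1.2
  endloop
 endfacet
 facet normal 0.306 -0.898 0.315
  outer loop
   vertex 1.1 0.6 3.8
   vertex 2.9 0.3 1.2
   vertex 3.1 1.0 3.0
  endloop
 endfacet
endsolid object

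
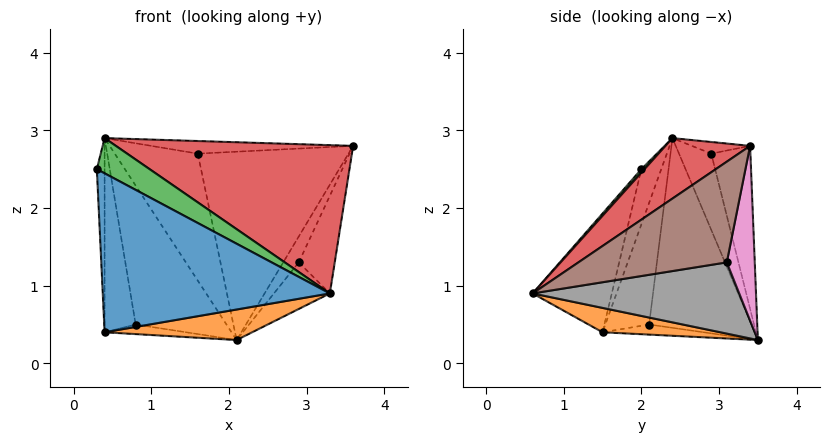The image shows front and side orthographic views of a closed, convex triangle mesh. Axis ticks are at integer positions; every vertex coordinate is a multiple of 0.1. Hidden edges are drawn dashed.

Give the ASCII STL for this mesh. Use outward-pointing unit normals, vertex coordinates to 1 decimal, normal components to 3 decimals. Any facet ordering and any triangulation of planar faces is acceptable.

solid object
 facet normal -0.322 -0.924 0.205
  outer loop
   vertex 0.4 1.5 0.4
   vertex 3.3 0.6 0.9
   vertex 0.3 2.0 2.5
  endloop
 endfacet
 facet normal 0.122 -0.153 -0.981
  outer loop
   vertex 0.4 1.5 0.4
   vertex 2.1 3.5 0.3
   vertex 3.3 0.6 0.9
  endloop
 endfacet
 facet normal 0.042 -0.712 0.701
  outer loop
   vertex 0.4 2.4 2.9
   vertex 0.3 2.0 2.5
   vertex 3.3 0.6 0.9
  endloop
 endfacet
 facet normal 0.201 -0.565 0.800
  outer loop
   vertex 0.4 2.4 2.9
   vertex 3.3 0.6 0.9
   vertex 3.6 3.4 2.8
  endloop
 endfacet
 facet normal -0.924 0.361 -0.130
  outer loop
   vertex 0.4 2.4 2.9
   vertex 0.4 1.5 0.4
   vertex 0.3 2.0 2.5
  endloop
 endfacet
 facet normal 0.869 0.211 -0.448
  outer loop
   vertex 2.9 3.1 1.3
   vertex 3.6 3.4 2.8
   vertex 3.3 0.6 0.9
  endloop
 endfacet
 facet normal 0.780 0.433 -0.451
  outer loop
   vertex 2.9 3.1 1.3
   vertex 2.1 3.5 0.3
   vertex 3.6 3.4 2.8
  endloop
 endfacet
 facet normal 0.803 0.217 -0.555
  outer loop
   vertex 2.9 3.1 1.3
   vertex 3.3 0.6 0.9
   vertex 2.1 3.5 0.3
  endloop
 endfacet
 facet normal -0.247 0.951 0.186
  outer loop
   vertex 1.6 2.9 2.7
   vertex 3.6 3.4 2.8
   vertex 2.1 3.5 0.3
  endloop
 endfacet
 facet normal -0.223 0.773 0.594
  outer loop
   vertex 1.6 2.9 2.7
   vertex 0.4 2.4 2.9
   vertex 3.6 3.4 2.8
  endloop
 endfacet
 facet normal -0.358 0.921 0.156
  outer loop
   vertex 1.6 2.9 2.7
   vertex 2.1 3.5 0.3
   vertex 0.4 2.4 2.9
  endloop
 endfacet
 facet normal -0.650 0.525 -0.550
  outer loop
   vertex 0.8 2.1 0.5
   vertex 2.1 3.5 0.3
   vertex 0.4 1.5 0.4
  endloop
 endfacet
 facet normal -0.732 0.650 -0.203
  outer loop
   vertex 0.8 2.1 0.5
   vertex 0.4 2.4 2.9
   vertex 2.1 3.5 0.3
  endloop
 endfacet
 facet normal -0.799 0.566 -0.204
  outer loop
   vertex 0.8 2.1 0.5
   vertex 0.4 1.5 0.4
   vertex 0.4 2.4 2.9
  endloop
 endfacet
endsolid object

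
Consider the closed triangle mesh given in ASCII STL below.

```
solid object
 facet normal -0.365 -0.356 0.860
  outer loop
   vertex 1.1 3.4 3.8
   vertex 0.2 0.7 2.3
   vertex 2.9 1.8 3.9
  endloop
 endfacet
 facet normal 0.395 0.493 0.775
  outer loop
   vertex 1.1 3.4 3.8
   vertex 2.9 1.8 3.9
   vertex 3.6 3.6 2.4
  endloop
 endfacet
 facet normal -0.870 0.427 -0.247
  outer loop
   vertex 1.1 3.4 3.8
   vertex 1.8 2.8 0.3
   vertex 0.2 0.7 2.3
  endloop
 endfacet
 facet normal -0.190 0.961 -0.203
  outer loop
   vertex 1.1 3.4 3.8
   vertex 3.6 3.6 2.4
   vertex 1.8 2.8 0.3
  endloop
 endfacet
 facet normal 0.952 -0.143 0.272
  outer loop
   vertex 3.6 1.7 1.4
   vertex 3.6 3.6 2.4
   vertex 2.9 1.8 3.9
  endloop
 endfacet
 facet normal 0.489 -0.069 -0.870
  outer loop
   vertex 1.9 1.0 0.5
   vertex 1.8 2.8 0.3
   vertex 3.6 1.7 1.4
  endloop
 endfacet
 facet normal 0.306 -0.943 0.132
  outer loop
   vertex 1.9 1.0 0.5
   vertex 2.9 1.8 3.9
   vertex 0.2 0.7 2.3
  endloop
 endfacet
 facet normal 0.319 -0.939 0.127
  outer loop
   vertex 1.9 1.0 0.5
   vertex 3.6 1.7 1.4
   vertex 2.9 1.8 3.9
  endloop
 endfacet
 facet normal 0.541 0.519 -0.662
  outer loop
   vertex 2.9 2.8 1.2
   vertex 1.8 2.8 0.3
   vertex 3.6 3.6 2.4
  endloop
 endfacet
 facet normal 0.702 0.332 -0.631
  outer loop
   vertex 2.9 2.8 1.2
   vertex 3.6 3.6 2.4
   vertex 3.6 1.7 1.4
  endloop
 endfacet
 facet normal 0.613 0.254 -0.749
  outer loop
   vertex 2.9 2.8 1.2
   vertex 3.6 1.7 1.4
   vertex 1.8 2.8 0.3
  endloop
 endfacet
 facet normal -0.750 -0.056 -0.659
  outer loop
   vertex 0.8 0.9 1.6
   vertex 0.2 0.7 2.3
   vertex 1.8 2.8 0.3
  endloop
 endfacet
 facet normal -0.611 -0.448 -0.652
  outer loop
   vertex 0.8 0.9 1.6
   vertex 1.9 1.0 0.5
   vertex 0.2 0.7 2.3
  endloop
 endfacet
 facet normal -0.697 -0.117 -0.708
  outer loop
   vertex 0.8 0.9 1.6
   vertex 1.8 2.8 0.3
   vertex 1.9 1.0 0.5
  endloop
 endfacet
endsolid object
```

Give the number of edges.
21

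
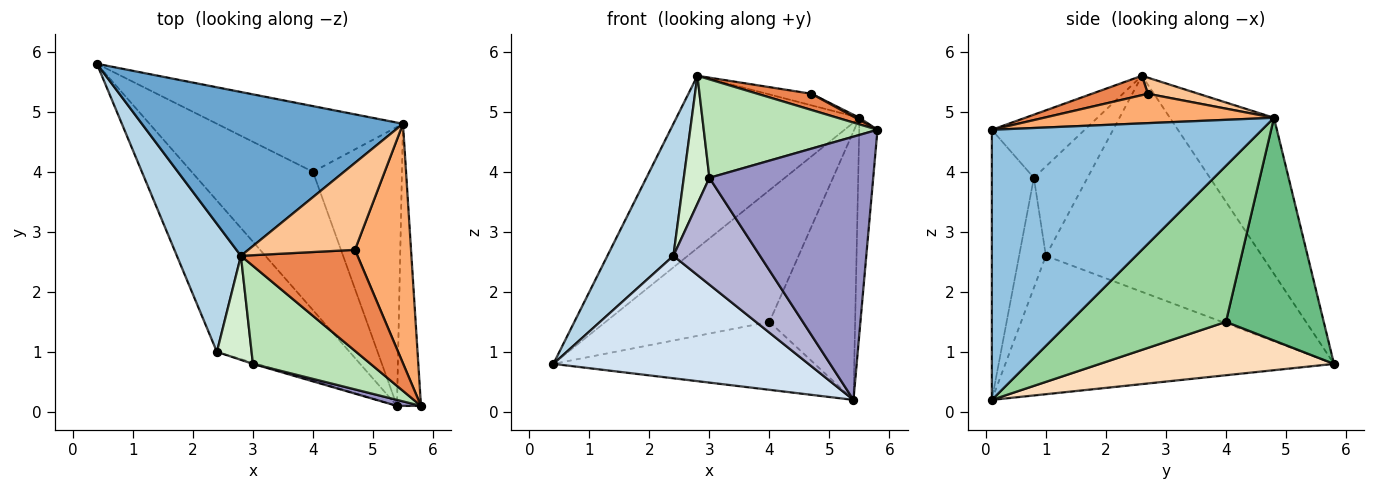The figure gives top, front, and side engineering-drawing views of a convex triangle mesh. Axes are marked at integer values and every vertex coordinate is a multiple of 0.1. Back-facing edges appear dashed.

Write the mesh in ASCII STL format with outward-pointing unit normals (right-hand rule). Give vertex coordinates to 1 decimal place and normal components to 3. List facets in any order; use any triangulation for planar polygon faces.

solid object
 facet normal -0.381 0.670 0.637
  outer loop
   vertex 5.5 4.8 4.9
   vertex 0.4 5.8 0.8
   vertex 2.8 2.6 5.6
  endloop
 endfacet
 facet normal 0.994 0.067 -0.088
  outer loop
   vertex 5.5 4.8 4.9
   vertex 5.8 0.1 4.7
   vertex 5.4 0.1 0.2
  endloop
 endfacet
 facet normal -0.920 -0.281 0.273
  outer loop
   vertex 2.4 1.0 2.6
   vertex 2.8 2.6 5.6
   vertex 0.4 5.8 0.8
  endloop
 endfacet
 facet normal -0.630 -0.489 -0.604
  outer loop
   vertex 2.4 1.0 2.6
   vertex 0.4 5.8 0.8
   vertex 5.4 0.1 0.2
  endloop
 endfacet
 facet normal 0.162 -0.156 0.974
  outer loop
   vertex 4.7 2.7 5.3
   vertex 2.8 2.6 5.6
   vertex 5.8 0.1 4.7
  endloop
 endfacet
 facet normal 0.464 -0.008 0.886
  outer loop
   vertex 4.7 2.7 5.3
   vertex 5.8 0.1 4.7
   vertex 5.5 4.8 4.9
  endloop
 endfacet
 facet normal 0.148 0.130 0.980
  outer loop
   vertex 4.7 2.7 5.3
   vertex 5.5 4.8 4.9
   vertex 2.8 2.6 5.6
  endloop
 endfacet
 facet normal 0.367 0.410 -0.835
  outer loop
   vertex 4.0 4.0 1.5
   vertex 5.4 0.1 0.2
   vertex 0.4 5.8 0.8
  endloop
 endfacet
 facet normal 0.471 0.789 -0.394
  outer loop
   vertex 4.0 4.0 1.5
   vertex 0.4 5.8 0.8
   vertex 5.5 4.8 4.9
  endloop
 endfacet
 facet normal 0.784 0.431 -0.447
  outer loop
   vertex 4.0 4.0 1.5
   vertex 5.5 4.8 4.9
   vertex 5.4 0.1 0.2
  endloop
 endfacet
 facet normal -0.354 -0.663 0.660
  outer loop
   vertex 3.0 0.8 3.9
   vertex 5.8 0.1 4.7
   vertex 2.8 2.6 5.6
  endloop
 endfacet
 facet normal -0.852 -0.407 0.330
  outer loop
   vertex 3.0 0.8 3.9
   vertex 2.8 2.6 5.6
   vertex 2.4 1.0 2.6
  endloop
 endfacet
 facet normal -0.248 -0.968 0.022
  outer loop
   vertex 3.0 0.8 3.9
   vertex 5.4 0.1 0.2
   vertex 5.8 0.1 4.7
  endloop
 endfacet
 facet normal -0.295 -0.955 -0.011
  outer loop
   vertex 3.0 0.8 3.9
   vertex 2.4 1.0 2.6
   vertex 5.4 0.1 0.2
  endloop
 endfacet
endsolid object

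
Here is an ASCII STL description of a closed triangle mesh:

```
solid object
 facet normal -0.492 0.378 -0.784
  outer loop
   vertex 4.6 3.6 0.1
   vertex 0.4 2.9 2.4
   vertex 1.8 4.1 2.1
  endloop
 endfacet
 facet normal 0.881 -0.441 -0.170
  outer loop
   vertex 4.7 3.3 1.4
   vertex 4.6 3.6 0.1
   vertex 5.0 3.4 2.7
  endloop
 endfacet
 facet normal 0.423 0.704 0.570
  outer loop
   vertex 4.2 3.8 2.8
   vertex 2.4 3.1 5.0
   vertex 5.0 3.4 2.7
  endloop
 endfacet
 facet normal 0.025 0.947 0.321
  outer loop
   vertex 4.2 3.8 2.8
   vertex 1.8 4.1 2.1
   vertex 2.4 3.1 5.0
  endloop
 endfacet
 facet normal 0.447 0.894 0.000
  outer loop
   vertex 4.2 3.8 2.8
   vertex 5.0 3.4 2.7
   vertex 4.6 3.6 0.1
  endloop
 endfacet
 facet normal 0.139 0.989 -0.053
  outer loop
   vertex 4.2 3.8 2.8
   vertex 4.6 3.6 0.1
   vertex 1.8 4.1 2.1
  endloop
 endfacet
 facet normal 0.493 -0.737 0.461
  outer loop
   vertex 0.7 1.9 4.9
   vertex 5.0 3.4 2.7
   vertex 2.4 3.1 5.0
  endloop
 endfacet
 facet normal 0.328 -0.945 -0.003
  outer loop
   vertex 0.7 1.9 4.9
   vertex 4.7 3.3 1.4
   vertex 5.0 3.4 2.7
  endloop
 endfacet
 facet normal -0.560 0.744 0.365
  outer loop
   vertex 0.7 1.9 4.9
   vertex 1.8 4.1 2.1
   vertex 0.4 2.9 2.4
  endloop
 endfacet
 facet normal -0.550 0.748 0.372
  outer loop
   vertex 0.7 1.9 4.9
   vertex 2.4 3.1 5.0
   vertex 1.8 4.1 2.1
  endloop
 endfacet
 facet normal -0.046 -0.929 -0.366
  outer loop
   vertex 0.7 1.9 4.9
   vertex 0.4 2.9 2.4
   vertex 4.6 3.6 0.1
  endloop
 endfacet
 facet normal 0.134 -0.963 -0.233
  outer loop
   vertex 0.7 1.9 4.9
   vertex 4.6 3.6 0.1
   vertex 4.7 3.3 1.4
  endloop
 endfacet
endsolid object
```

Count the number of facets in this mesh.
12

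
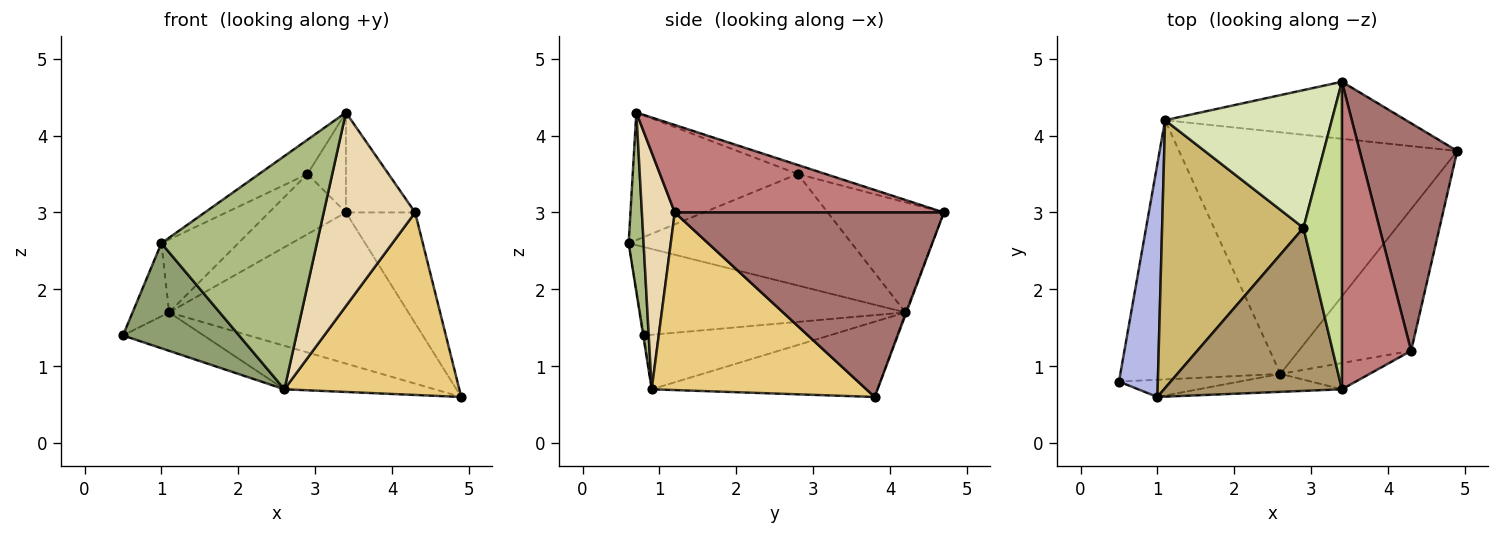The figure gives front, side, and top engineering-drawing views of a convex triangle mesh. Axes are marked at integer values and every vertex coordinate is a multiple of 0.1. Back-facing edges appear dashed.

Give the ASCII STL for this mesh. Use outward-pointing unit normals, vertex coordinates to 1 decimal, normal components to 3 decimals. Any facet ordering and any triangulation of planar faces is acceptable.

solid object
 facet normal -0.004 0.936 -0.353
  outer loop
   vertex 1.1 4.2 1.7
   vertex 3.4 4.7 3.0
   vertex 4.9 3.8 0.6
  endloop
 endfacet
 facet normal -0.319 0.139 -0.937
  outer loop
   vertex 2.6 0.9 0.7
   vertex 0.5 0.8 1.4
   vertex 1.1 4.2 1.7
  endloop
 endfacet
 facet normal -0.257 0.171 -0.951
  outer loop
   vertex 2.6 0.9 0.7
   vertex 1.1 4.2 1.7
   vertex 4.9 3.8 0.6
  endloop
 endfacet
 facet normal -0.908 0.125 0.399
  outer loop
   vertex 1.0 0.6 2.6
   vertex 1.1 4.2 1.7
   vertex 0.5 0.8 1.4
  endloop
 endfacet
 facet normal -0.007 -0.987 -0.162
  outer loop
   vertex 1.0 0.6 2.6
   vertex 0.5 0.8 1.4
   vertex 2.6 0.9 0.7
  endloop
 endfacet
 facet normal 0.095 -0.993 -0.076
  outer loop
   vertex 1.0 0.6 2.6
   vertex 2.6 0.9 0.7
   vertex 3.4 0.7 4.3
  endloop
 endfacet
 facet normal -0.218 0.302 0.928
  outer loop
   vertex 2.9 2.8 3.5
   vertex 3.4 0.7 4.3
   vertex 3.4 4.7 3.0
  endloop
 endfacet
 facet normal -0.518 0.343 0.784
  outer loop
   vertex 2.9 2.8 3.5
   vertex 3.4 4.7 3.0
   vertex 1.1 4.2 1.7
  endloop
 endfacet
 facet normal -0.574 0.168 0.801
  outer loop
   vertex 2.9 2.8 3.5
   vertex 1.0 0.6 2.6
   vertex 3.4 0.7 4.3
  endloop
 endfacet
 facet normal -0.606 0.209 0.768
  outer loop
   vertex 2.9 2.8 3.5
   vertex 1.1 4.2 1.7
   vertex 1.0 0.6 2.6
  endloop
 endfacet
 facet normal 0.696 -0.567 -0.440
  outer loop
   vertex 4.3 1.2 3.0
   vertex 2.6 0.9 0.7
   vertex 4.9 3.8 0.6
  endloop
 endfacet
 facet normal 0.336 -0.933 -0.126
  outer loop
   vertex 4.3 1.2 3.0
   vertex 3.4 0.7 4.3
   vertex 2.6 0.9 0.7
  endloop
 endfacet
 facet normal 0.862 0.222 0.456
  outer loop
   vertex 4.3 1.2 3.0
   vertex 4.9 3.8 0.6
   vertex 3.4 4.7 3.0
  endloop
 endfacet
 facet normal 0.769 0.198 0.608
  outer loop
   vertex 4.3 1.2 3.0
   vertex 3.4 4.7 3.0
   vertex 3.4 0.7 4.3
  endloop
 endfacet
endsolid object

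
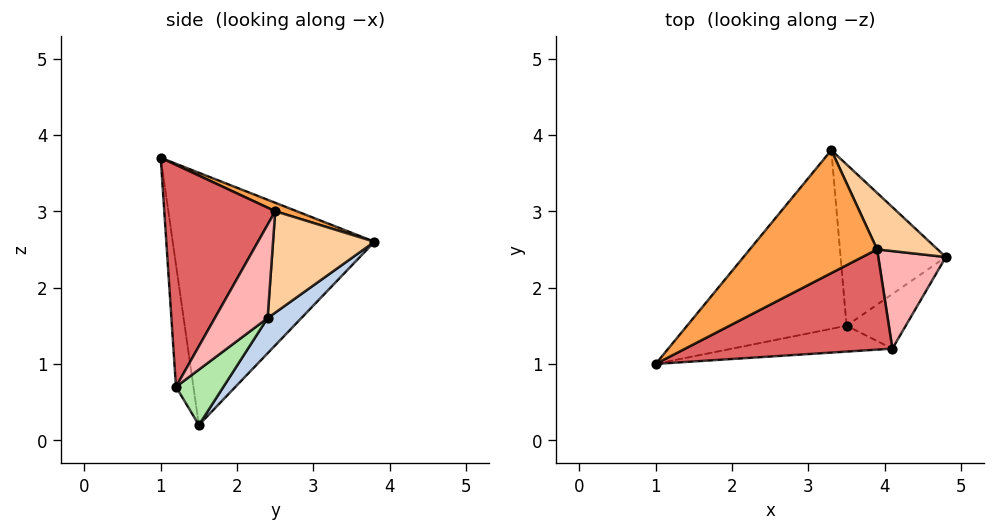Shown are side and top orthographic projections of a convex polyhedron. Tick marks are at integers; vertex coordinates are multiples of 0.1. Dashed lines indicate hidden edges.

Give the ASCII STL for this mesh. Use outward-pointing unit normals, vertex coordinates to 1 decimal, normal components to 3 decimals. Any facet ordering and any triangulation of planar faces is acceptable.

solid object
 facet normal -0.761 0.436 -0.481
  outer loop
   vertex 3.5 1.5 0.2
   vertex 1.0 1.0 3.7
   vertex 3.3 3.8 2.6
  endloop
 endfacet
 facet normal 0.222 0.713 -0.665
  outer loop
   vertex 3.5 1.5 0.2
   vertex 3.3 3.8 2.6
   vertex 4.8 2.4 1.6
  endloop
 endfacet
 facet normal 0.063 0.320 0.945
  outer loop
   vertex 3.9 2.5 3.0
   vertex 3.3 3.8 2.6
   vertex 1.0 1.0 3.7
  endloop
 endfacet
 facet normal 0.751 0.485 0.448
  outer loop
   vertex 3.9 2.5 3.0
   vertex 4.8 2.4 1.6
   vertex 3.3 3.8 2.6
  endloop
 endfacet
 facet normal -0.222 -0.930 -0.292
  outer loop
   vertex 4.1 1.2 0.7
   vertex 1.0 1.0 3.7
   vertex 3.5 1.5 0.2
  endloop
 endfacet
 facet normal 0.676 0.148 -0.722
  outer loop
   vertex 4.1 1.2 0.7
   vertex 3.5 1.5 0.2
   vertex 4.8 2.4 1.6
  endloop
 endfacet
 facet normal 0.493 -0.738 0.460
  outer loop
   vertex 4.1 1.2 0.7
   vertex 3.9 2.5 3.0
   vertex 1.0 1.0 3.7
  endloop
 endfacet
 facet normal 0.599 -0.674 0.433
  outer loop
   vertex 4.1 1.2 0.7
   vertex 4.8 2.4 1.6
   vertex 3.9 2.5 3.0
  endloop
 endfacet
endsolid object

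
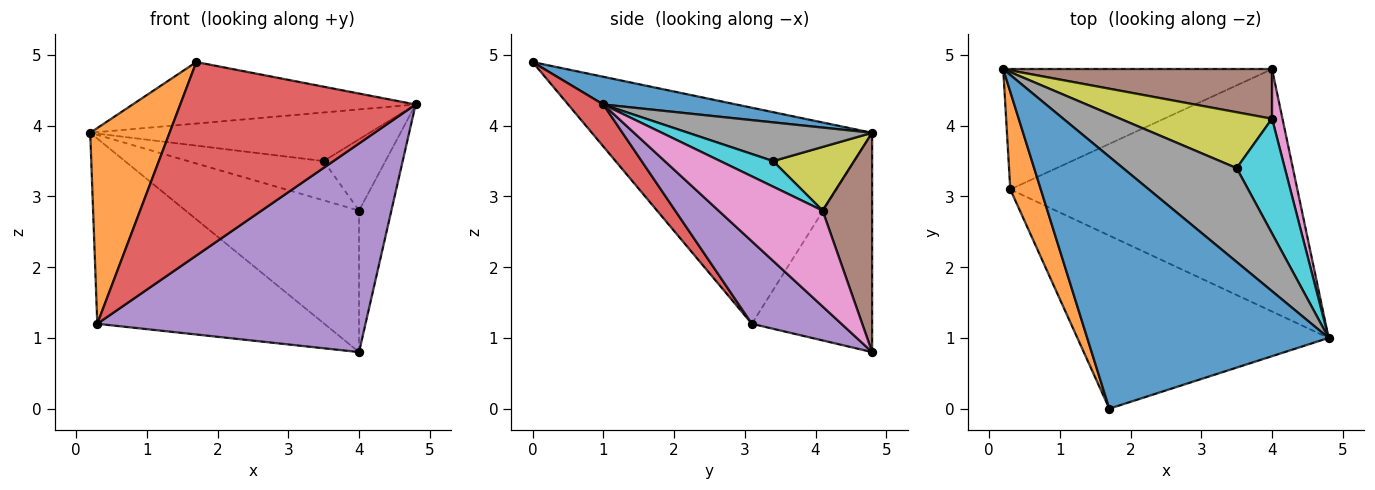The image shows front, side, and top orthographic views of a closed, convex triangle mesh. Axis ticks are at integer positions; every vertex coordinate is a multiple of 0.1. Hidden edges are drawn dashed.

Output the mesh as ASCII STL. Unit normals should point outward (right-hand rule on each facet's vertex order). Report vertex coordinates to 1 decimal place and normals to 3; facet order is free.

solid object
 facet normal 0.111 0.236 0.965
  outer loop
   vertex 1.7 0.0 4.9
   vertex 4.8 1.0 4.3
   vertex 0.2 4.8 3.9
  endloop
 endfacet
 facet normal -0.953 -0.270 0.135
  outer loop
   vertex 0.3 3.1 1.2
   vertex 1.7 0.0 4.9
   vertex 0.2 4.8 3.9
  endloop
 endfacet
 facet normal -0.406 0.767 -0.498
  outer loop
   vertex 0.3 3.1 1.2
   vertex 0.2 4.8 3.9
   vertex 4.0 4.8 0.8
  endloop
 endfacet
 facet normal 0.111 -0.741 -0.663
  outer loop
   vertex 0.3 3.1 1.2
   vertex 4.8 1.0 4.3
   vertex 1.7 0.0 4.9
  endloop
 endfacet
 facet normal 0.213 -0.637 -0.741
  outer loop
   vertex 0.3 3.1 1.2
   vertex 4.0 4.8 0.8
   vertex 4.8 1.0 4.3
  endloop
 endfacet
 facet normal 0.260 0.911 0.319
  outer loop
   vertex 4.0 4.1 2.8
   vertex 4.0 4.8 0.8
   vertex 0.2 4.8 3.9
  endloop
 endfacet
 facet normal 0.950 0.295 0.103
  outer loop
   vertex 4.0 4.1 2.8
   vertex 4.8 1.0 4.3
   vertex 4.0 4.8 0.8
  endloop
 endfacet
 facet normal 0.290 0.440 0.850
  outer loop
   vertex 3.5 3.4 3.5
   vertex 0.2 4.8 3.9
   vertex 4.8 1.0 4.3
  endloop
 endfacet
 facet normal 0.324 0.543 0.775
  outer loop
   vertex 3.5 3.4 3.5
   vertex 4.0 4.1 2.8
   vertex 0.2 4.8 3.9
  endloop
 endfacet
 facet normal 0.411 0.481 0.774
  outer loop
   vertex 3.5 3.4 3.5
   vertex 4.8 1.0 4.3
   vertex 4.0 4.1 2.8
  endloop
 endfacet
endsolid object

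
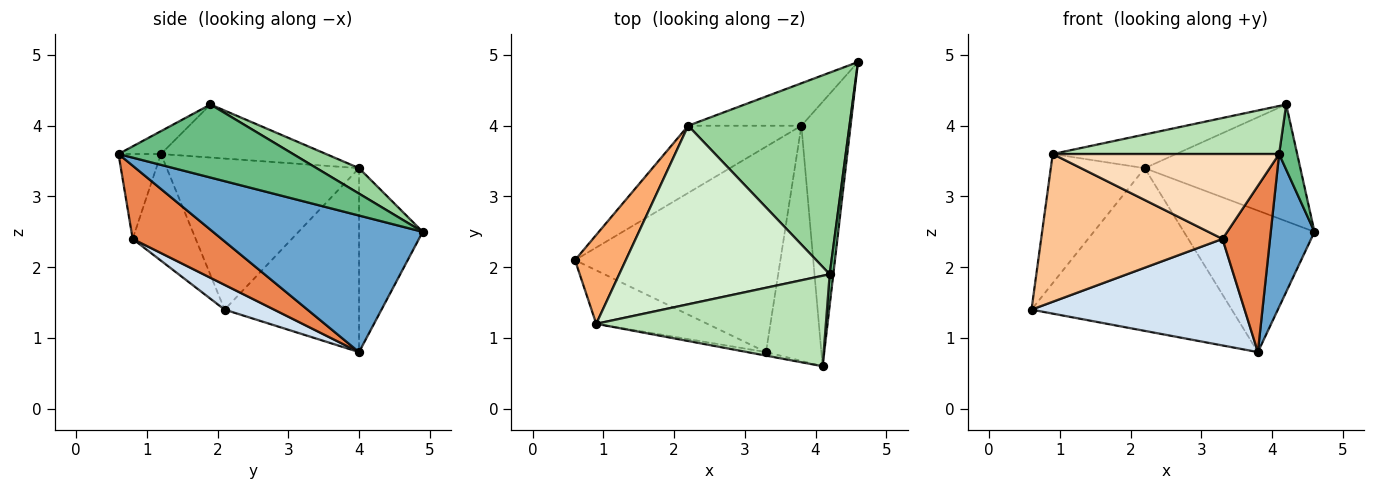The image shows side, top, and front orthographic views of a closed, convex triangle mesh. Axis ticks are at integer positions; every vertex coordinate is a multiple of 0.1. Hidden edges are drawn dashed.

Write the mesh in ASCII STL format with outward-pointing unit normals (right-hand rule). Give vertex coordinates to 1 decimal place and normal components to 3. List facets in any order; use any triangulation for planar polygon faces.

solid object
 facet normal 0.923 -0.192 -0.333
  outer loop
   vertex 3.8 4.0 0.8
   vertex 4.6 4.9 2.5
   vertex 4.1 0.6 3.6
  endloop
 endfacet
 facet normal -0.527 0.785 -0.324
  outer loop
   vertex 2.2 4.0 3.4
   vertex 3.8 4.0 0.8
   vertex 0.6 2.1 1.4
  endloop
 endfacet
 facet normal -0.423 0.868 -0.260
  outer loop
   vertex 2.2 4.0 3.4
   vertex 4.6 4.9 2.5
   vertex 3.8 4.0 0.8
  endloop
 endfacet
 facet normal 0.106 -0.458 -0.883
  outer loop
   vertex 3.3 0.8 2.4
   vertex 0.6 2.1 1.4
   vertex 3.8 4.0 0.8
  endloop
 endfacet
 facet normal 0.734 -0.392 -0.555
  outer loop
   vertex 3.3 0.8 2.4
   vertex 3.8 4.0 0.8
   vertex 4.1 0.6 3.6
  endloop
 endfacet
 facet normal -0.860 0.420 0.289
  outer loop
   vertex 0.9 1.2 3.6
   vertex 2.2 4.0 3.4
   vertex 0.6 2.1 1.4
  endloop
 endfacet
 facet normal -0.311 -0.894 -0.323
  outer loop
   vertex 0.9 1.2 3.6
   vertex 0.6 2.1 1.4
   vertex 3.3 0.8 2.4
  endloop
 endfacet
 facet normal -0.184 -0.982 -0.041
  outer loop
   vertex 0.9 1.2 3.6
   vertex 3.3 0.8 2.4
   vertex 4.1 0.6 3.6
  endloop
 endfacet
 facet normal 0.993 -0.103 0.049
  outer loop
   vertex 4.2 1.9 4.3
   vertex 4.1 0.6 3.6
   vertex 4.6 4.9 2.5
  endloop
 endfacet
 facet normal 0.135 0.496 0.857
  outer loop
   vertex 4.2 1.9 4.3
   vertex 4.6 4.9 2.5
   vertex 2.2 4.0 3.4
  endloop
 endfacet
 facet normal -0.088 -0.467 0.880
  outer loop
   vertex 4.2 1.9 4.3
   vertex 0.9 1.2 3.6
   vertex 4.1 0.6 3.6
  endloop
 endfacet
 facet normal -0.240 0.180 0.954
  outer loop
   vertex 4.2 1.9 4.3
   vertex 2.2 4.0 3.4
   vertex 0.9 1.2 3.6
  endloop
 endfacet
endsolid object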